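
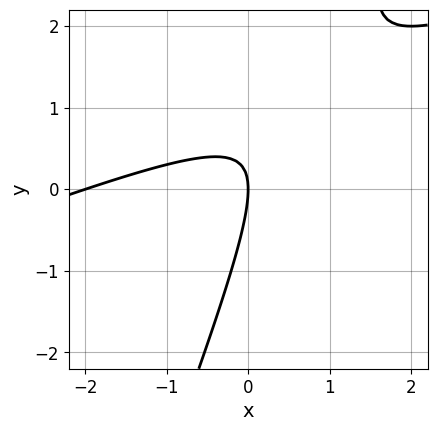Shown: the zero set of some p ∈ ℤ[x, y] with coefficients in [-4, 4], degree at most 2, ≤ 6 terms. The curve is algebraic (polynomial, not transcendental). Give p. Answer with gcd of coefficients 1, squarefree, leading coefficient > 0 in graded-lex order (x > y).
x^2 - 3*x*y + y^2 + 2*x

(a) The degree is 2 — the shape is more complex than any degree-1 curve.
(b) Checking where it meets the axes: among the integer gridlines, it crosses the x-axis at x ∈ {-2, 0}; it crosses the y-axis at the gridline y = 0.
(c) Fitting integer coefficients to these (and the overall shape) gives p.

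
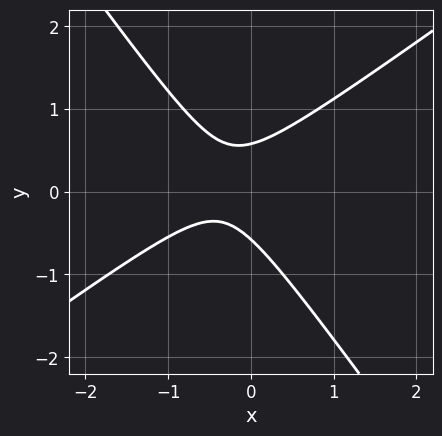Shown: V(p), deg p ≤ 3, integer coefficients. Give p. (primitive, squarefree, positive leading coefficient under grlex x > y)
3*x^2 - 2*x*y - 3*y^2 + 2*x + 1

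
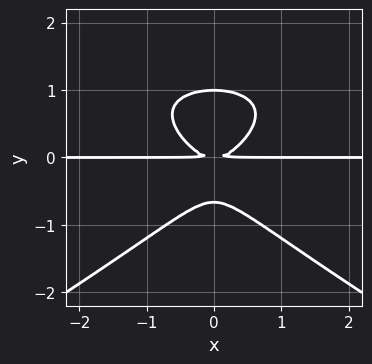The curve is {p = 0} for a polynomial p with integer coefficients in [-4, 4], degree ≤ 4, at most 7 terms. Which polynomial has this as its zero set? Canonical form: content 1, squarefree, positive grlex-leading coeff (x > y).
x^2*y^2 - 3*y^4 - 3*x^2*y + y^3 + 2*y^2

First, deg p = 4. A generic line meets the curve in up to 4 points.
Then, symmetries: the x ↦ −x reflection is a symmetry, so x appears only in even powers.
Then, reading off the gridlines: it meets the y-axis at y = 1 (among the integer gridlines); every point of the x-axis in the box is on the curve.
Finally, matching integer coefficients to the picture gives p.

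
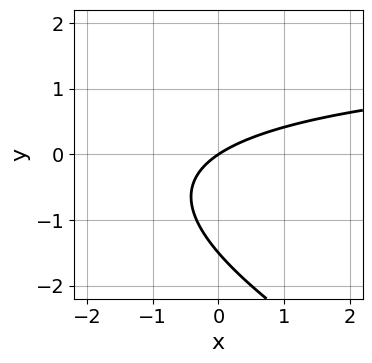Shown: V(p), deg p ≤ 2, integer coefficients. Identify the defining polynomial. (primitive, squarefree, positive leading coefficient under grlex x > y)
First, deg p = 2. No degree-1 curve has this shape.
Then, from the visible intercepts: it meets the x-axis at x = 0 (among the integer gridlines); it meets the y-axis at y = 0 (among the integer gridlines).
Finally, together with the visible shape, these determine p as stated.

x*y + 2*y^2 - 2*x + 3*y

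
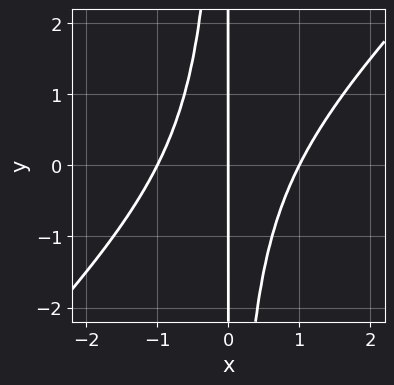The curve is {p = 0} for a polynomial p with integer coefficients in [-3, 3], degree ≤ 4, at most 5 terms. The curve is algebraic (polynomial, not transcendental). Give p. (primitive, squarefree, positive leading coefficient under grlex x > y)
(a) The degree is 3 — no degree-2 curve has this shape.
(b) Checking where it meets the axes: the x-axis gridline crossings are at x ∈ {-1, 0, 1}; the visible y-axis segment lies entirely on the curve.
(c) Fitting integer coefficients to these (and the overall shape) gives p.

x^3 - x^2*y - x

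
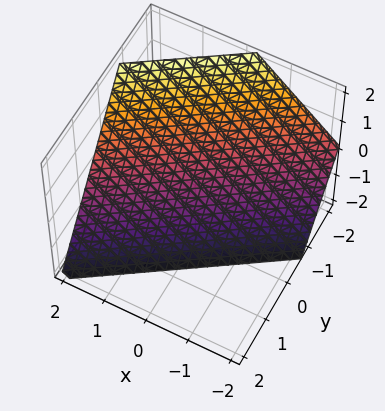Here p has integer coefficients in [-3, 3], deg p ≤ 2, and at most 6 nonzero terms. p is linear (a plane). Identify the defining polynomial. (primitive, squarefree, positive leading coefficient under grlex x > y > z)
The degree is 1 — the surface is flat (a plane).
Reading off the gridlines: it crosses the z-axis at the gridline z = -1; it crosses the x-axis at the gridline x = 1.
Together with the visible shape, these determine p as stated.

2*x - 3*y - 2*z - 2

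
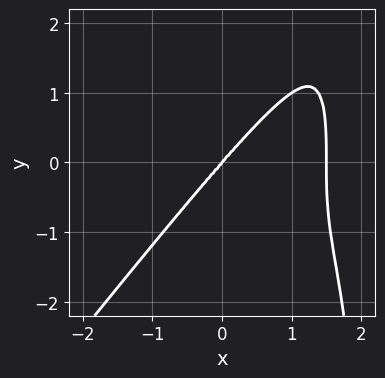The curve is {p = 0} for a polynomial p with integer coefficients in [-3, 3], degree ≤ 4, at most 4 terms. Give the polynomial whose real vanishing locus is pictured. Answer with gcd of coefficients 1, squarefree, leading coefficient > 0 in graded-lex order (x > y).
(a) The degree is 4 — a generic line meets the curve in up to 4 points.
(b) From the axis intercepts and sections: one y-axis crossing is at y = 0; it crosses the x-axis at the gridline x = 0.
(c) Fitting integer coefficients to these (and the overall shape) gives p.

2*x^4 - x*y^3 - 3*x^3 + 2*y^3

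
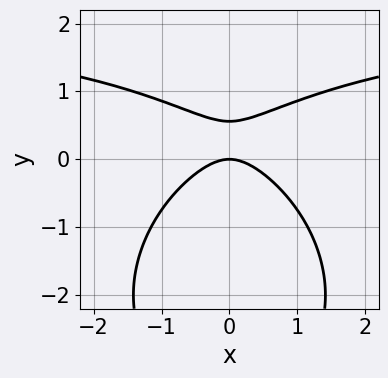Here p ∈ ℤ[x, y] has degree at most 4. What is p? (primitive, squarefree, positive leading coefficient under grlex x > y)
1. deg p = 3. No degree-2 curve has this shape.
2. Symmetries: the x ↦ −x reflection is a symmetry, so x appears only in even powers.
3. Reading off the gridlines: one y-axis crossing is at y = 0; it crosses the x-axis at the gridline x = 0.
4. Solving for integer coefficients yields p as stated.

x^2*y + y^3 - 2*x^2 + 3*y^2 - 2*y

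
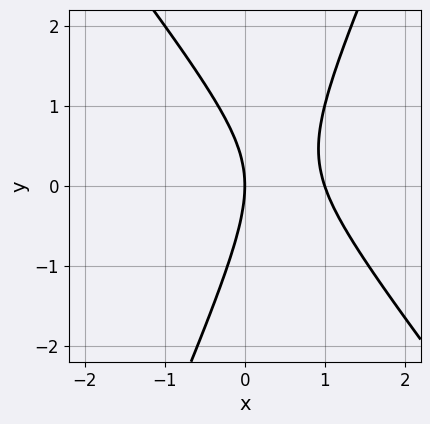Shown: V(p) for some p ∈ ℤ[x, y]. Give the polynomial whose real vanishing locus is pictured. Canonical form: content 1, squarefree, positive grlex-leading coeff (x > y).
1. deg p = 2. The shape is more complex than any degree-1 curve.
2. Observable constraints: it crosses the y-axis at the gridline y = 0; the x-axis gridline crossings are at x ∈ {0, 1}.
3. Together with the visible shape, these determine p as stated.

3*x^2 + x*y - y^2 - 3*x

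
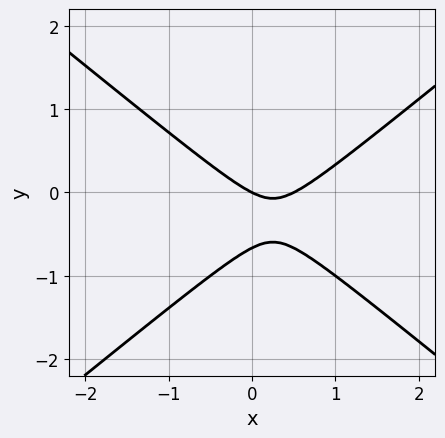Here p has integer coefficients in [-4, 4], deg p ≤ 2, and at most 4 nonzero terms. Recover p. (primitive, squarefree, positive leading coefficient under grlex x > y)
1. deg p = 2. No degree-1 curve has this shape.
2. Against the integer gridlines: one y-axis crossing is at y = 0; it crosses the x-axis at the gridline x = 0.
3. Assembling these constraints gives the stated polynomial.

2*x^2 - 3*y^2 - x - 2*y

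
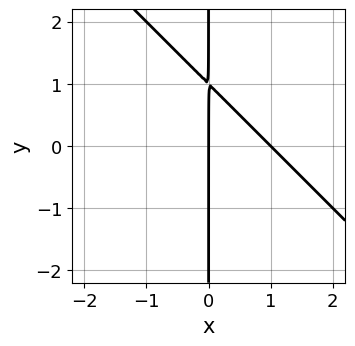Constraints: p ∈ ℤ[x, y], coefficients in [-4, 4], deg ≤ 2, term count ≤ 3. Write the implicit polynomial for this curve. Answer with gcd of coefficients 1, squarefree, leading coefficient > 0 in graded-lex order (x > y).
(a) deg p = 2. No degree-1 curve has this shape.
(b) Observable constraints: the x-axis gridline crossings are at x ∈ {0, 1}; the visible y-axis segment lies entirely on the curve.
(c) Matching integer coefficients to the picture gives p.

x^2 + x*y - x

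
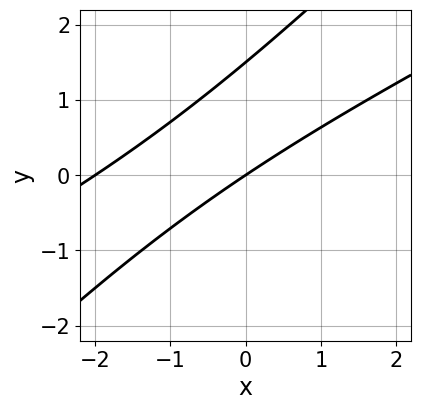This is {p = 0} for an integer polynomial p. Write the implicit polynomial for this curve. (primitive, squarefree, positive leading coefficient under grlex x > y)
x^2 - 3*x*y + 2*y^2 + 2*x - 3*y

Degree: a generic line meets the curve in up to 2 points, so deg p = 2.
Against the integer gridlines: it meets the y-axis at y = 0 (among the integer gridlines); the x-axis gridline crossings are at x ∈ {-2, 0}.
Fitting integer coefficients to these (and the overall shape) gives p.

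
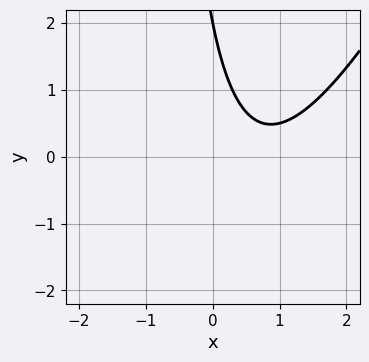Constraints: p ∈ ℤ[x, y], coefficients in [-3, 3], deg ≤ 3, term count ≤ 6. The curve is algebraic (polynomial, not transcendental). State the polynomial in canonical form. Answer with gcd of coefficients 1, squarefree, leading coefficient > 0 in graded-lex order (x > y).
The degree is 2 — the shape is more complex than any degree-1 curve.
Checking where it meets the axes: it crosses the y-axis at the gridline y = 2; it misses every integer gridline on the x-axis.
These observations pin down the coefficients.

2*x^2 - x*y - 3*x - y + 2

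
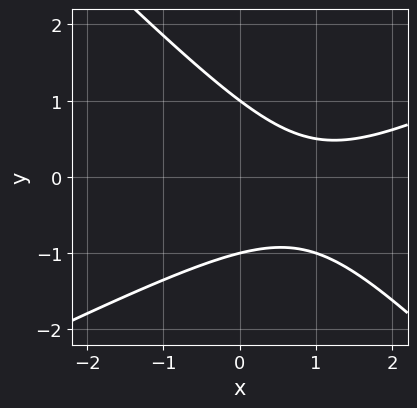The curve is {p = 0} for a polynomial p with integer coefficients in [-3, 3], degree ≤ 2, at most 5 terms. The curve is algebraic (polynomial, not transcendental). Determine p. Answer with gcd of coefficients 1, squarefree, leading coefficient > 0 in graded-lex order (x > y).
x^2 - x*y - 2*y^2 - 2*x + 2

Degree: no degree-1 curve has this shape, so deg p = 2.
From the visible intercepts: the curve avoids every integer x-axis point in the box; the y-axis gridline crossings are at y ∈ {-1, 1}.
The integer polynomial consistent with all of this is the stated p.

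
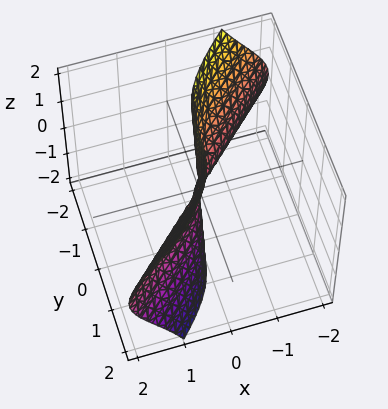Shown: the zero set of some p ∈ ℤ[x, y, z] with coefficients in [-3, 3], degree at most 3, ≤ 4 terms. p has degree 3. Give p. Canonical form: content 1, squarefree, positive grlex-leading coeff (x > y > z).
(a) deg p = 3. No degree-2 surface has this shape.
(b) Observable constraints: the visible z-axis segment lies entirely on the surface; it meets the y-axis at y = 0 (among the integer gridlines).
(c) Solving for integer coefficients yields p as stated.

x*y^2 + x*z^2 - y^3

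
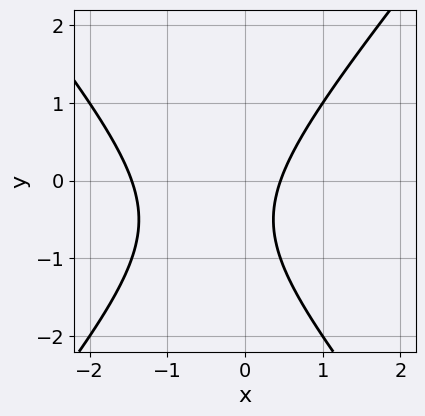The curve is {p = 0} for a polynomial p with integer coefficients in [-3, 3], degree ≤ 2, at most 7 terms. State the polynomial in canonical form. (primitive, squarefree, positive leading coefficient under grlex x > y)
(a) The degree is 2 — no degree-1 curve has this shape.
(b) Checking where it meets the axes: the curve avoids every integer y-axis point in the box.
(c) The integer polynomial consistent with all of this is the stated p.

3*x^2 - 2*y^2 + 3*x - 2*y - 2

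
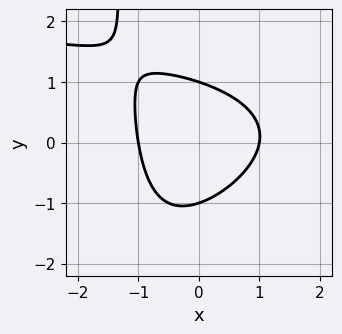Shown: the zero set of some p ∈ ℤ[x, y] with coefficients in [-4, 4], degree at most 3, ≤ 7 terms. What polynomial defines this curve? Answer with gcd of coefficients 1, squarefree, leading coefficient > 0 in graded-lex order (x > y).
1. Degree: no degree-2 curve has this shape, so deg p = 3.
2. Reading off the gridlines: the y-axis gridline crossings are at y ∈ {-1, 1}; among the integer gridlines, it crosses the x-axis at x ∈ {-1, 1}.
3. Assembling these constraints gives the stated polynomial.

x^2*y - 2*x*y^2 - 3*x^2 - 3*y^2 + 3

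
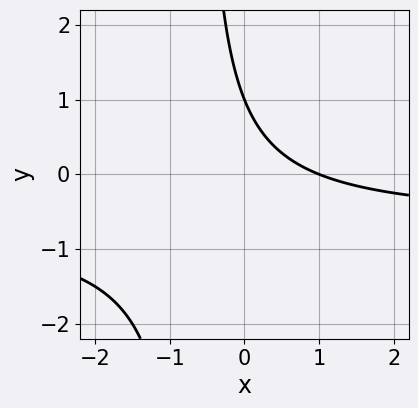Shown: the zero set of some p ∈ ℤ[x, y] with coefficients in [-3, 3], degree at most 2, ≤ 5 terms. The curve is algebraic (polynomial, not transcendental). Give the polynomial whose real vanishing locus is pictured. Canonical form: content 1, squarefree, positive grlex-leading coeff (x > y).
First, degree: the shape is more complex than any degree-1 curve, so deg p = 2.
Next, from the axis intercepts and sections: it meets the x-axis at x = 1 (among the integer gridlines); it meets the y-axis at y = 1 (among the integer gridlines).
Finally, fitting integer coefficients to these (and the overall shape) gives p.

3*x*y + 2*x + 2*y - 2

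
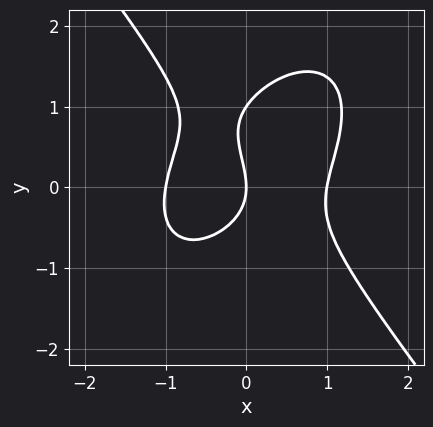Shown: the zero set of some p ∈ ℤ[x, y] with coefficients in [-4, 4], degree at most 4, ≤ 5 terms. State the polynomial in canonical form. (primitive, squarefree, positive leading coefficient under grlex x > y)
The degree is 3 — no degree-2 curve has this shape.
Against the integer gridlines: among the integer gridlines, it crosses the y-axis at y ∈ {0, 1}; among the integer gridlines, it crosses the x-axis at x ∈ {-1, 0, 1}.
Assembling these constraints gives the stated polynomial.

3*x^3 - x^2*y + 2*y^3 - 2*y^2 - 3*x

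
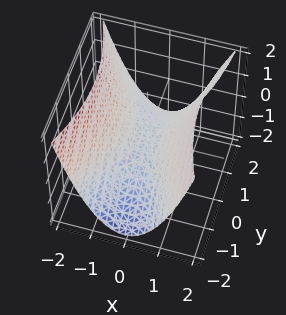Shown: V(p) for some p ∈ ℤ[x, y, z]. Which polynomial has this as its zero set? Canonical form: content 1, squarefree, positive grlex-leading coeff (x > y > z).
The degree is 2 — a hyperbolic paraboloid; a quadric.
Symmetries: it's symmetric under x → −x, forcing even powers of x; it's symmetric under y → −y, forcing even powers of y.
Reading off the gridlines: it meets the x-axis at x = 0 (among the integer gridlines); it meets the y-axis at y = 0 (among the integer gridlines).
Solving for integer coefficients yields p as stated.

3*x^2 - y^2 - 3*z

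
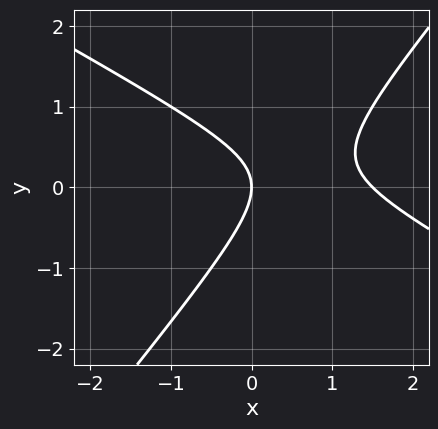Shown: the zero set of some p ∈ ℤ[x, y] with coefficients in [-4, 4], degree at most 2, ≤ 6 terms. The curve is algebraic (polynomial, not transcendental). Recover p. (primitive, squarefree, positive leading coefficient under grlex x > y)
1. deg p = 2.
2. Against the integer gridlines: one x-axis crossing is at x = 0; it meets the y-axis at y = 0 (among the integer gridlines).
3. Putting this together gives p.

2*x^2 + 2*x*y - 3*y^2 - 3*x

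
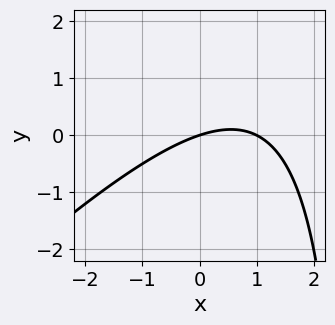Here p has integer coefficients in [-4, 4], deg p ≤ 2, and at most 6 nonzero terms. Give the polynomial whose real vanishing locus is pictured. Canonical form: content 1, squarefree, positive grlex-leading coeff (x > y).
x^2 - x*y - x + 3*y

1. The degree is 2 — a generic line meets the curve in up to 2 points.
2. Against the integer gridlines: the x-axis gridline crossings are at x ∈ {0, 1}; it crosses the y-axis at the gridline y = 0.
3. The integer polynomial consistent with all of this is the stated p.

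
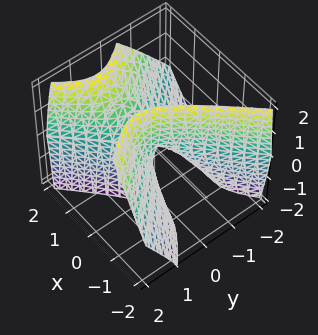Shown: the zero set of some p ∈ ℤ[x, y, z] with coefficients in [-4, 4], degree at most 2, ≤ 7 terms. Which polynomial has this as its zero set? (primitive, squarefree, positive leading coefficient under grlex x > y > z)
Degree: no degree-1 surface has this shape, so deg p = 2.
From the axis intercepts and sections: it crosses the z-axis at the gridline z = 0; it meets the x-axis at x = 0 (among the integer gridlines); it meets the y-axis at y = 0 (among the integer gridlines).
Putting this together gives p.

3*x^2 - 2*x*z - 3*y^2 + 2*y*z - z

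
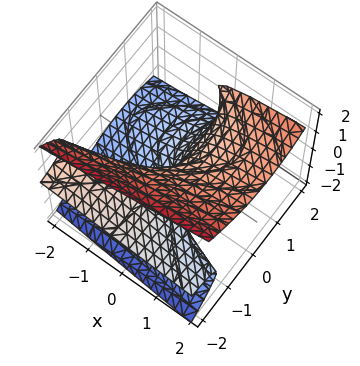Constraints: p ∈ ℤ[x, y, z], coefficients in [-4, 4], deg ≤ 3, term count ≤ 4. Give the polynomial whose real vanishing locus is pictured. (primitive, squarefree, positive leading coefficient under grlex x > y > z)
2*y^2*z - 3*z^3 - 3*y*z + 2*x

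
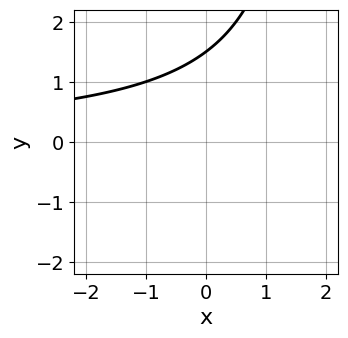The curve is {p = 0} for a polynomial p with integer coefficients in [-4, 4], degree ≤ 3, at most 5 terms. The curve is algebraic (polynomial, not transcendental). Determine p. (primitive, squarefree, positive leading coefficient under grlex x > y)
1. The degree is 2 — a generic line meets the curve in up to 2 points.
2. From the visible intercepts: no x-intercept at any integer in the box.
3. Solving for integer coefficients yields p as stated.

x*y - 2*y + 3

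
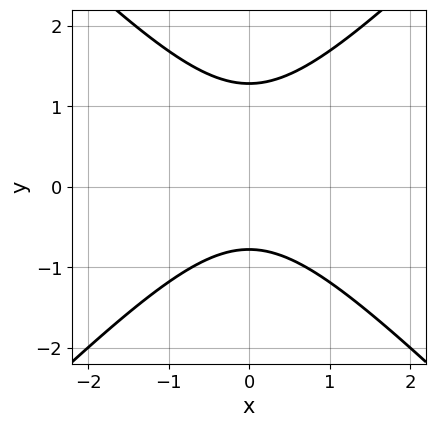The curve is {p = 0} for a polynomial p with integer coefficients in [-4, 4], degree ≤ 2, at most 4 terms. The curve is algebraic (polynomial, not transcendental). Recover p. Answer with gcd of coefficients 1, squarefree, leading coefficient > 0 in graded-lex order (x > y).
(a) The degree is 2 — no degree-1 curve has this shape.
(b) Symmetries: mirror symmetry x ↦ −x ⇒ only even powers of x.
(c) Observable constraints: it misses every integer gridline on the x-axis.
(d) Together with the visible shape, these determine p as stated.

2*x^2 - 2*y^2 + y + 2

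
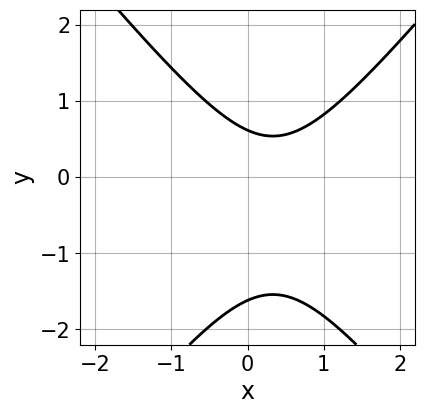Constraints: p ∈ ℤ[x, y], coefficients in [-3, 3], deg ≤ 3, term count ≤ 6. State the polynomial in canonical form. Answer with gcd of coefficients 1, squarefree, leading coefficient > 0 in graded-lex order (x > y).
The degree is 2 — a generic line meets the curve in up to 2 points.
Observable constraints: the curve avoids every integer x-axis point in the box.
The integer polynomial consistent with all of this is the stated p.

3*x^2 - 2*y^2 - 2*x - 2*y + 2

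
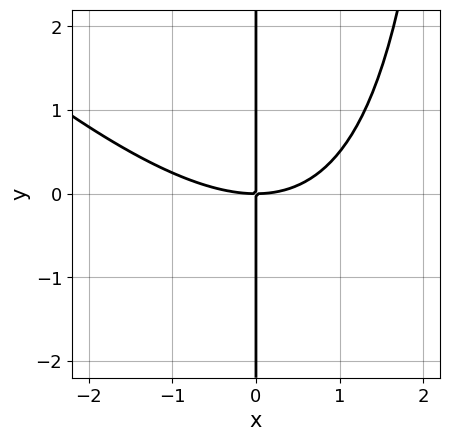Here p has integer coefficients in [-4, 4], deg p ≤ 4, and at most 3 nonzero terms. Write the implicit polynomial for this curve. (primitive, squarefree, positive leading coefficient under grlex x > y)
1. The degree is 3 — no degree-2 curve has this shape.
2. Observable constraints: it crosses the x-axis at the gridline x = 0; every point of the y-axis in the box is on the curve.
3. Fitting integer coefficients to these (and the overall shape) gives p.

x^3 + x^2*y - 3*x*y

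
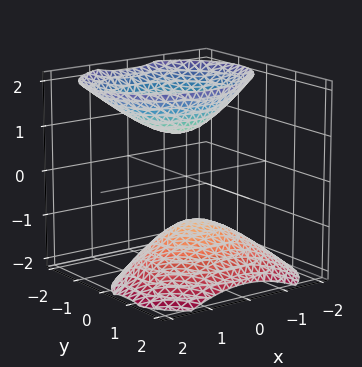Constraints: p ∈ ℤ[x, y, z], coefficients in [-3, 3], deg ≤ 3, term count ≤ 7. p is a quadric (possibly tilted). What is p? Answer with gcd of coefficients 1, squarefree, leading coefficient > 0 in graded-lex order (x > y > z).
2*x^2 + 3*y^2 + 2*y*z - 2*z^2 + 2

(a) There are 2 components.
(b) deg p = 2.
(c) From the axis intercepts and sections: the z-axis gridline crossings are at z ∈ {-1, 1}; it misses every integer gridline on the y-axis.
(d) Assembling these constraints gives the stated polynomial.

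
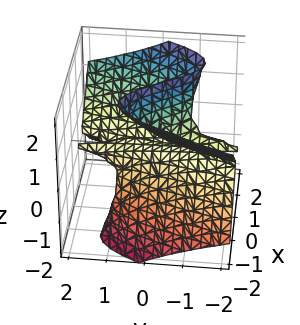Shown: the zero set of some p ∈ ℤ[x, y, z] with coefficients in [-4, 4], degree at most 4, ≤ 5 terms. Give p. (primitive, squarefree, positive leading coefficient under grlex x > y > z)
3*x^3 - x^2*y - 3*x*z^2 - 2*y*z^2 - z

1. Degree: the shape is more complex than any degree-2 surface, so deg p = 3.
2. Reading off the gridlines: it crosses the z-axis at the gridline z = 0; every point of the y-axis in the box is on the surface; one x-axis crossing is at x = 0.
3. The integer polynomial consistent with all of this is the stated p.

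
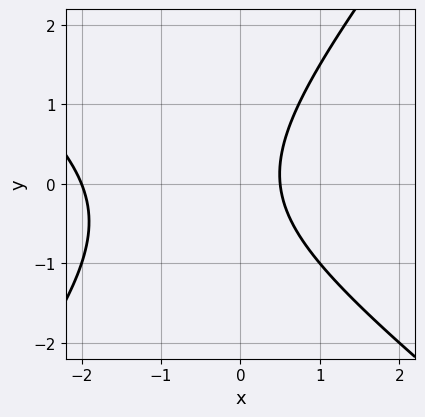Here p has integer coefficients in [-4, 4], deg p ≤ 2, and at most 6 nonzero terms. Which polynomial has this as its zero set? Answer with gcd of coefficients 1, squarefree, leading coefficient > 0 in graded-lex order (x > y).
deg p = 2. A generic line meets the curve in up to 2 points.
Against the integer gridlines: no y-intercept at any integer in the box; it meets the x-axis at x = -2 (among the integer gridlines).
Putting this together gives p.

2*x^2 + x*y - 2*y^2 + 3*x - 2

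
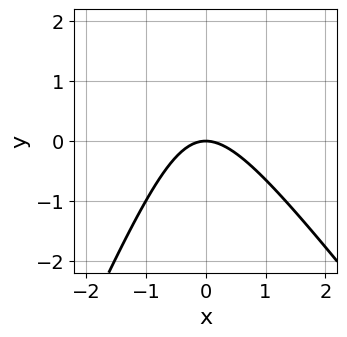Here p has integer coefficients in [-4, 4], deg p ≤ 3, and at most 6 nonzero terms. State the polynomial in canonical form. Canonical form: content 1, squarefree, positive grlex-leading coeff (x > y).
deg p = 2. The shape is more complex than any degree-1 curve.
Observable constraints: it crosses the y-axis at the gridline y = 0; it crosses the x-axis at the gridline x = 0.
Assembling these constraints gives the stated polynomial.

3*x^2 + x*y - y^2 + 3*y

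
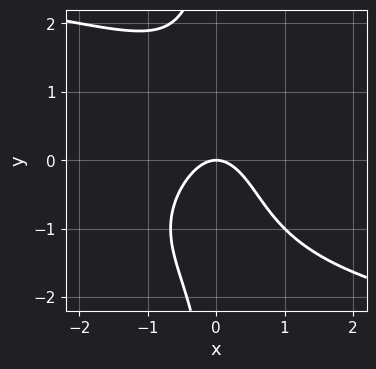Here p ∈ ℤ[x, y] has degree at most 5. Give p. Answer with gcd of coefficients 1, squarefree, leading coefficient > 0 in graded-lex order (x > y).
x*y^3 + 3*x^2 + 2*y

First, deg p = 4.
Next, from the visible intercepts: one x-axis crossing is at x = 0; one y-axis crossing is at y = 0.
Finally, fitting integer coefficients to these (and the overall shape) gives p.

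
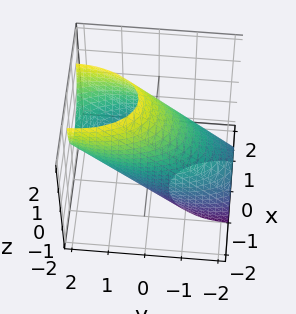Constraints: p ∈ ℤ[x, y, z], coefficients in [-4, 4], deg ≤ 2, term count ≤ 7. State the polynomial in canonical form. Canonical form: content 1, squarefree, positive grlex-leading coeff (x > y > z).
3*x^2 + y^2 - 2*y*z + z^2 - 3

(a) Degree: no degree-1 surface has this shape, so deg p = 2.
(b) Against the integer gridlines: the x-axis gridline crossings are at x ∈ {-1, 1}.
(c) Matching integer coefficients to the picture gives p.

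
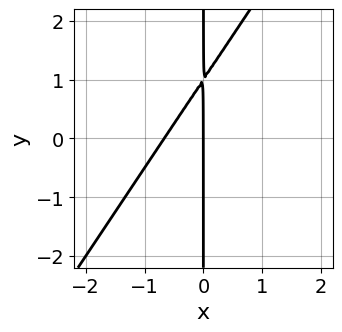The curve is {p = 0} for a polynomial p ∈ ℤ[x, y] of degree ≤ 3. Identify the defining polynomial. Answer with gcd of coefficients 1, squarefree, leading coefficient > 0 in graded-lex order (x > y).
3*x^2 - 2*x*y + 2*x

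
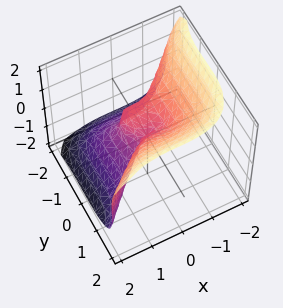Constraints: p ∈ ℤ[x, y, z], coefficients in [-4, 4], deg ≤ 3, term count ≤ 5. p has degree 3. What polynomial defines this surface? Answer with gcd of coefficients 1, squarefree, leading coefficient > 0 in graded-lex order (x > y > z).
deg p = 3.
From the visible intercepts: it meets the x-axis at x = 0 (among the integer gridlines); the y-axis gridline crossings are at y ∈ {-1, 0}; one z-axis crossing is at z = 0.
Solving for integer coefficients yields p as stated.

x^3 - y^3 + z^3 - y^2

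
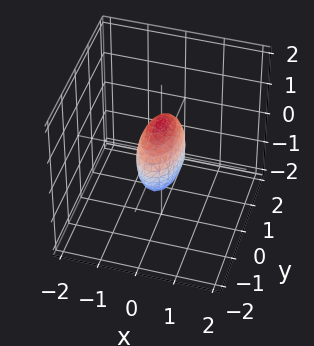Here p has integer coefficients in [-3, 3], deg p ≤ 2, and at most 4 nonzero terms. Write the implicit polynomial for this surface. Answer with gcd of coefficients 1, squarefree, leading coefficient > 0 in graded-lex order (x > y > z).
3*x^2 + y^2 + z^2 - 1

First, deg p = 2.
Then, symmetries: the x ↦ −x reflection is a symmetry, so x appears only in even powers; it's symmetric under y → −y, forcing even powers of y; mirror symmetry z ↦ −z ⇒ only even powers of z.
Next, from the axis intercepts and sections: the y-axis gridline crossings are at y ∈ {-1, 1}; the z-axis gridline crossings are at z ∈ {-1, 1}.
Finally, putting this together gives p.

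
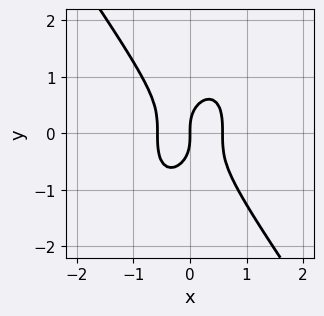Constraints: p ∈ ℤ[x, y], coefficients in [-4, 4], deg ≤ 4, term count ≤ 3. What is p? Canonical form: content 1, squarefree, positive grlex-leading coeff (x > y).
3*x^3 + y^3 - x

1. deg p = 3. No degree-2 curve has this shape.
2. From the axis intercepts and sections: one x-axis crossing is at x = 0; it meets the y-axis at y = 0 (among the integer gridlines).
3. Matching integer coefficients to the picture gives p.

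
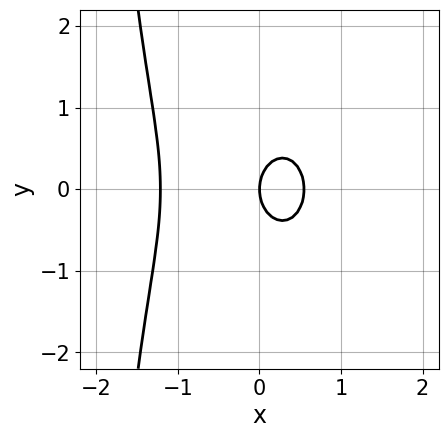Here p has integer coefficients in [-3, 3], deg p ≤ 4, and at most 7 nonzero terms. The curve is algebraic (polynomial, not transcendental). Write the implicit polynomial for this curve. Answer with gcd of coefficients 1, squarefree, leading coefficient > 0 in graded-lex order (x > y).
3*x^3 + x*y^2 + 2*x^2 + 2*y^2 - 2*x

1. deg p = 3.
2. Symmetries: mirror symmetry y ↦ −y ⇒ only even powers of y.
3. Reading off the gridlines: it crosses the x-axis at the gridline x = 0; it crosses the y-axis at the gridline y = 0.
4. Together with the visible shape, these determine p as stated.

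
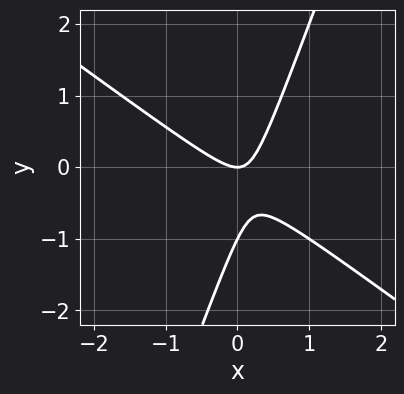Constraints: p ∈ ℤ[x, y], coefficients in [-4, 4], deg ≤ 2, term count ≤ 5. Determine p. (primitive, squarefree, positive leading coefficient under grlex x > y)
2*x^2 + 2*x*y - y^2 - y

(a) The degree is 2 — a generic line meets the curve in up to 2 points.
(b) Reading off the gridlines: it crosses the x-axis at the gridline x = 0; among the integer gridlines, it crosses the y-axis at y ∈ {-1, 0}.
(c) Solving for integer coefficients yields p as stated.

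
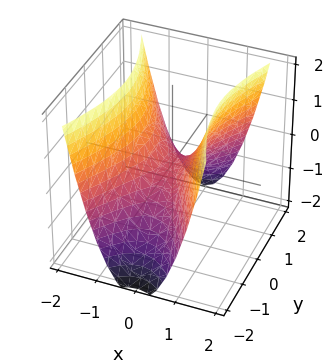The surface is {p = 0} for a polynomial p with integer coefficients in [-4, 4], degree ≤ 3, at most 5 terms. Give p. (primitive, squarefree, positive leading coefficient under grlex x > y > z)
(a) deg p = 2.
(b) Symmetries: mirror symmetry x ↦ −x ⇒ only even powers of x; it's symmetric under y → −y, forcing even powers of y.
(c) From the axis intercepts and sections: it meets the y-axis at y = 0 (among the integer gridlines); it crosses the z-axis at the gridline z = 0; one x-axis crossing is at x = 0.
(d) Solving for integer coefficients yields p as stated.

3*x^2 - y^2 - 2*z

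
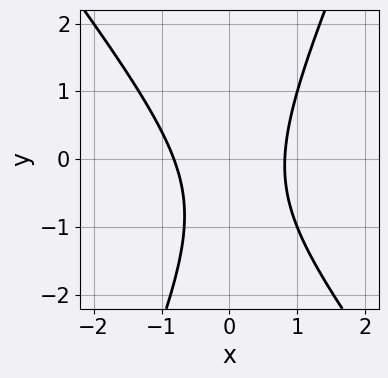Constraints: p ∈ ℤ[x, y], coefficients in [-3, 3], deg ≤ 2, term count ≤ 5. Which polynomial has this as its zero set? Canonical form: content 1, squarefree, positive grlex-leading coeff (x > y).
(a) deg p = 2.
(b) Observable constraints: no y-intercept at any integer in the box.
(c) Fitting integer coefficients to these (and the overall shape) gives p.

3*x^2 + x*y - y^2 - y - 2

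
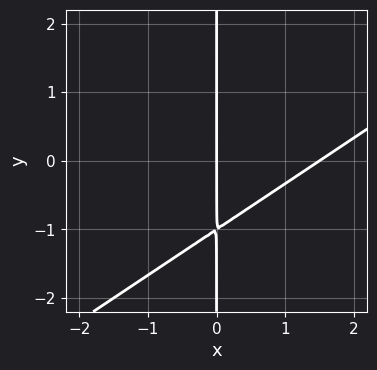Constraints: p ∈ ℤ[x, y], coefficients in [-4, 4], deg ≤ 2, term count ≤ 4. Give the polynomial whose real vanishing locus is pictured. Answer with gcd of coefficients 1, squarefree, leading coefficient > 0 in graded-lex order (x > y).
2*x^2 - 3*x*y - 3*x

Degree: the shape is more complex than any degree-1 curve, so deg p = 2.
Checking where it meets the axes: the visible y-axis segment lies entirely on the curve; it meets the x-axis at x = 0 (among the integer gridlines).
The integer polynomial consistent with all of this is the stated p.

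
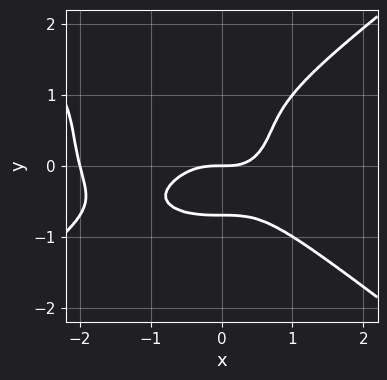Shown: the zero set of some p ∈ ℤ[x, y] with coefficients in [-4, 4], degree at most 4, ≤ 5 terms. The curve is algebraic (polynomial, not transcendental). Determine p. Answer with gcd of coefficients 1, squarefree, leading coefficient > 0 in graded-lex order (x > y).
(a) Degree: a generic line meets the curve in up to 4 points, so deg p = 4.
(b) Reading off the gridlines: it meets the y-axis at y = 0 (among the integer gridlines); the x-axis gridline crossings are at x ∈ {-2, 0}.
(c) Together with the visible shape, these determine p as stated.

x^4 - 3*y^4 + 2*x^3 + 2*y^3 - 2*y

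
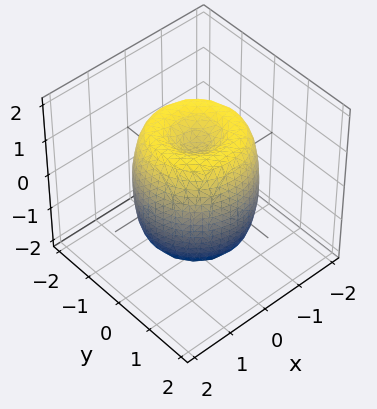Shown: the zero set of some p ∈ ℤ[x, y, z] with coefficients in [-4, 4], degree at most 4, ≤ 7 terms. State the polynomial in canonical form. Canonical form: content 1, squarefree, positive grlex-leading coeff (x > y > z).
2*x^4 + 4*x^2*y^2 + 2*y^4 - 3*x^2 - 3*y^2 + z^2 - 1

1. The degree is 4 — the shape is more complex than any degree-3 surface.
2. By symmetry, the surface is invariant under rotation about z: p = q(x² + y², z).
3. Against the integer gridlines: among the integer gridlines, it crosses the z-axis at z ∈ {-1, 1}; a circular section at z = 0 has radius between 1 and 2.
4. Putting this together gives p.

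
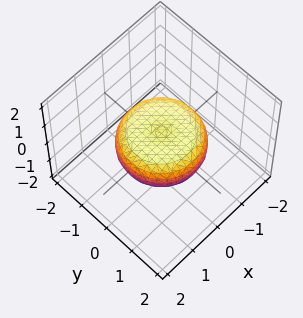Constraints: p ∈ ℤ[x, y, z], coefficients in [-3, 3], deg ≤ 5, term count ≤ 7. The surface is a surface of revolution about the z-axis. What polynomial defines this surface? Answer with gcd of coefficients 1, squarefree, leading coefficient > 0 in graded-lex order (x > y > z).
x^4 + 2*x^2*y^2 + y^4 - x^2 - y^2 + 3*z^2 - 1

1. deg p = 4. The shape is more complex than any degree-3 surface.
2. Symmetry: the z-axis is an axis of rotation, so x and y enter only as x² + y².
3. From the axis intercepts and sections: a circular section at z = 0 has radius between 1 and 2.
4. The integer polynomial consistent with all of this is the stated p.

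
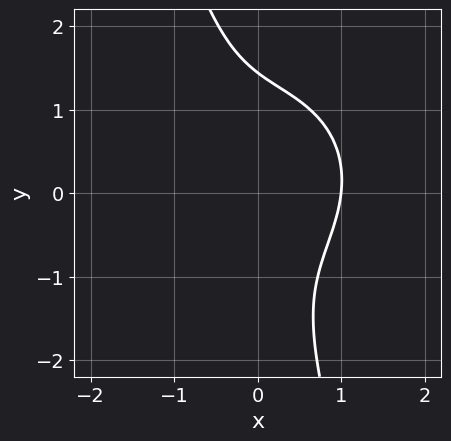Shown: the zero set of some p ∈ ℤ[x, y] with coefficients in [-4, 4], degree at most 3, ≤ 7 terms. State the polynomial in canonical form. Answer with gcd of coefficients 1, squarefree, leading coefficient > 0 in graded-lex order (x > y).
3*x^3 + 3*x*y^2 + y^3 - x*y - 3

1. deg p = 3. The shape is more complex than any degree-2 curve.
2. Checking where it meets the axes: one x-axis crossing is at x = 1.
3. Solving for integer coefficients yields p as stated.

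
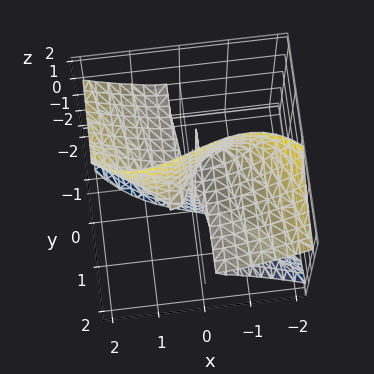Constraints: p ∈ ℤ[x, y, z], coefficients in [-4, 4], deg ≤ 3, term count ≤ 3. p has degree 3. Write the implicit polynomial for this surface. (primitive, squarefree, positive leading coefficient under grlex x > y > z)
x^3 + 3*y*z^2 - 2*x*z

1. deg p = 3.
2. Reading off the gridlines: it meets the x-axis at x = 0 (among the integer gridlines); every point of the y-axis in the box is on the surface; every point of the z-axis in the box is on the surface.
3. Together with the visible shape, these determine p as stated.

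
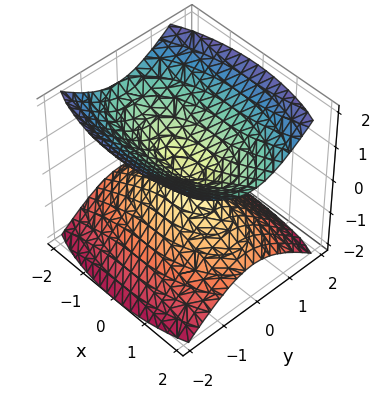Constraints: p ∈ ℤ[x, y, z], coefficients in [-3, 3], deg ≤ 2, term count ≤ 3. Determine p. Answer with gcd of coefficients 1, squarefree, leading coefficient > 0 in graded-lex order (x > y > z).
x^2 + 3*y^2 - 3*z^2

1. I count 2 distinct pieces.
2. Degree: a double cone through the origin; a quadric, so deg p = 2.
3. Symmetries: the y ↦ −y reflection is a symmetry, so y appears only in even powers; it's symmetric under x → −x, forcing even powers of x; mirror symmetry z ↦ −z ⇒ only even powers of z.
4. Against the integer gridlines: one y-axis crossing is at y = 0; it meets the z-axis at z = 0 (among the integer gridlines); it crosses the x-axis at the gridline x = 0.
5. These observations pin down the coefficients.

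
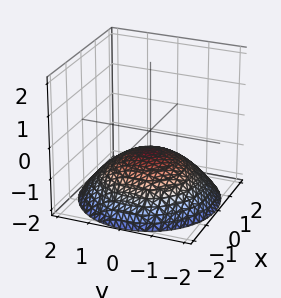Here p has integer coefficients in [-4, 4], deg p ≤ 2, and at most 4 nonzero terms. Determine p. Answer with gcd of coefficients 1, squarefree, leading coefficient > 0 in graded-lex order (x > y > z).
x^2 + y^2 + 3*z + 2

Degree: no degree-1 surface has this shape, so deg p = 2.
Symmetry: every cross-section ⟂ z is a circle, so x, y appear only via x² + y².
Observable constraints: a circular section at z = -1 has radius exactly 1; it misses every integer gridline on the y-axis; it misses every integer gridline on the x-axis.
Assembling these constraints gives the stated polynomial.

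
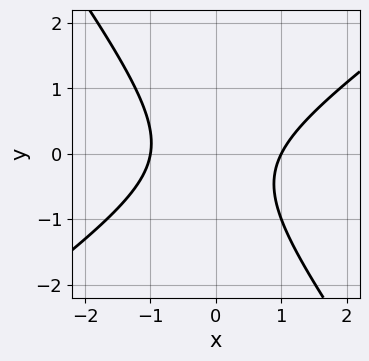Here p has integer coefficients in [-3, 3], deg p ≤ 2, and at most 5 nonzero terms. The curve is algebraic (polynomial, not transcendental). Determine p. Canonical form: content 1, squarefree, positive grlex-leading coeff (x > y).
3*x^2 - 2*x*y - 3*y^2 - y - 3

First, the degree is 2 — the shape is more complex than any degree-1 curve.
Then, from the axis intercepts and sections: no y-intercept at any integer in the box; among the integer gridlines, it crosses the x-axis at x ∈ {-1, 1}.
Finally, solving for integer coefficients yields p as stated.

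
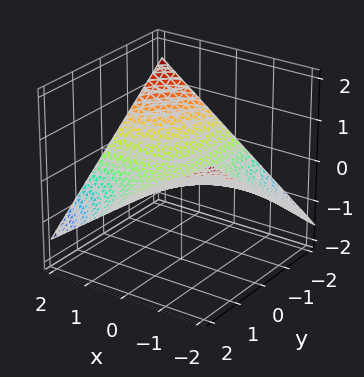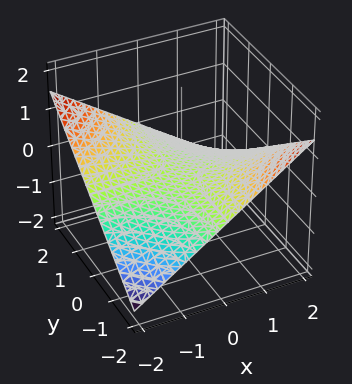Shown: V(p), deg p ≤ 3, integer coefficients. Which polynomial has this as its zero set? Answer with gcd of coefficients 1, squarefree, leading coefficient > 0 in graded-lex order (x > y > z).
(a) deg p = 2. A saddle surface; a quadric.
(b) Observable constraints: the visible x-axis segment lies entirely on the surface; the visible y-axis segment lies entirely on the surface; it crosses the z-axis at the gridline z = 0.
(c) Putting this together gives p.

x*y + 3*z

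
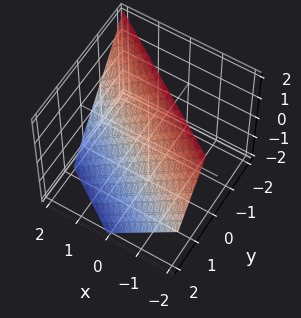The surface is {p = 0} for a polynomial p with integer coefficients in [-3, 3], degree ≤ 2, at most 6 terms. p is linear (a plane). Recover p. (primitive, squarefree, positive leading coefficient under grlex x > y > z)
2*x + 3*y + 2*z - 2

Degree: the surface is flat (a plane), so deg p = 1.
Checking where it meets the axes: it crosses the z-axis at the gridline z = 1; one x-axis crossing is at x = 1.
These observations pin down the coefficients.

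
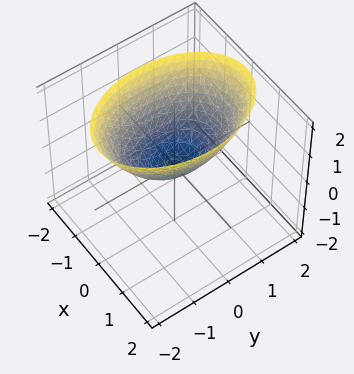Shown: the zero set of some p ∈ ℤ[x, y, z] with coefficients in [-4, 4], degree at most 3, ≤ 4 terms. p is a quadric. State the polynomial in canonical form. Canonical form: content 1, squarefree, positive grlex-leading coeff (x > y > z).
2*x^2 + y^2 - 2*z

First, the degree is 2 — a single bowl opening along one axis; a quadric.
Next, symmetries: it's symmetric under x → −x, forcing even powers of x; it's symmetric under y → −y, forcing even powers of y.
Then, checking where it meets the axes: it meets the z-axis at z = 0 (among the integer gridlines); it meets the y-axis at y = 0 (among the integer gridlines); one x-axis crossing is at x = 0.
Finally, putting this together gives p.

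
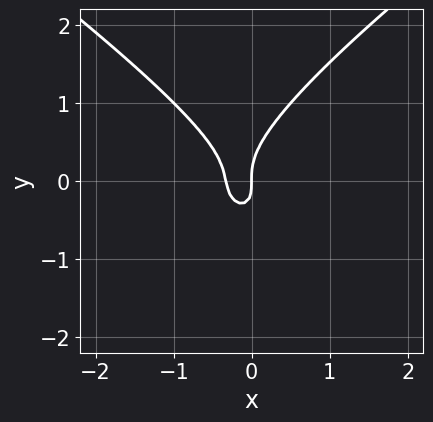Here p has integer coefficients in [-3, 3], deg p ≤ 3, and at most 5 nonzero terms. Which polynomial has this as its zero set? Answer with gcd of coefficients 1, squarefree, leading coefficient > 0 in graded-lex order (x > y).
x^2*y - 2*y^3 + 3*x^2 + x*y + x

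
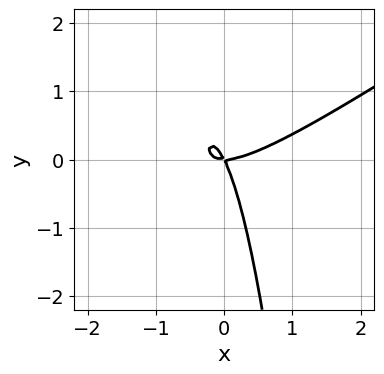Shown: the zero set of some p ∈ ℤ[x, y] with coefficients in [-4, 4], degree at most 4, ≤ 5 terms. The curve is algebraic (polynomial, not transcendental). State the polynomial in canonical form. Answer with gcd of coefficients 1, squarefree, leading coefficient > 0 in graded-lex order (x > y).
First, the degree is 3 — no degree-2 curve has this shape.
Then, reading off the gridlines: it crosses the x-axis at the gridline x = 0; it meets the y-axis at y = 0 (among the integer gridlines).
Finally, these observations pin down the coefficients.

2*x^3 - 3*x^2*y - 2*x*y - y^2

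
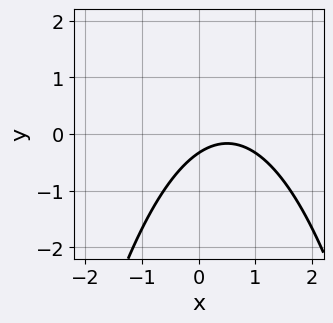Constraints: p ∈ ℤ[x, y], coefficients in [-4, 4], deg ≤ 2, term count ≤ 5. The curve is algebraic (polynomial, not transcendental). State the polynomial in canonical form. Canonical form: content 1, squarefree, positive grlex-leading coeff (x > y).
First, deg p = 2. A generic line meets the curve in up to 2 points.
Next, reading off the gridlines: it misses every integer gridline on the x-axis.
Finally, fitting integer coefficients to these (and the overall shape) gives p.

2*x^2 - 2*x + 3*y + 1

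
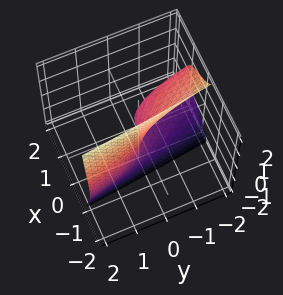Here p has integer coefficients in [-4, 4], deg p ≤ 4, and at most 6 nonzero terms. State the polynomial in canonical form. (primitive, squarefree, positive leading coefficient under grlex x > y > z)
deg p = 3.
Reading off the gridlines: it crosses the y-axis at the gridline y = 0; it crosses the x-axis at the gridline x = 0; it crosses the z-axis at the gridline z = 0.
The integer polynomial consistent with all of this is the stated p.

2*x^3 + 3*x*z^2 + 2*z^2 + 2*y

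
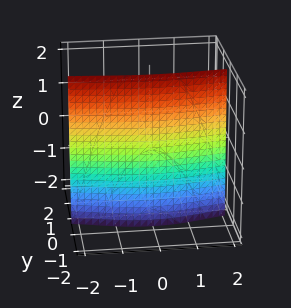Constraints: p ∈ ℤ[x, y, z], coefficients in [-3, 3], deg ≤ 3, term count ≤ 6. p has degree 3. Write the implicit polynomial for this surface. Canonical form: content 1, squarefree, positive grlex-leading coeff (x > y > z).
x^2*y + 3*y^3 + y*z + 3*y + 2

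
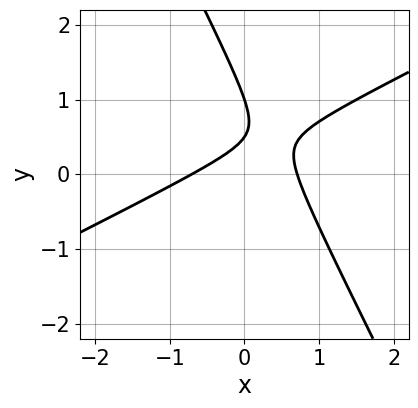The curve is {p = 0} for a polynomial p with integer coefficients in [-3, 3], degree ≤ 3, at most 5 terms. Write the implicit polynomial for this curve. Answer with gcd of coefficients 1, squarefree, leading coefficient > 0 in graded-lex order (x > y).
2*x^2 - 3*x*y - 2*y^2 + 3*y - 1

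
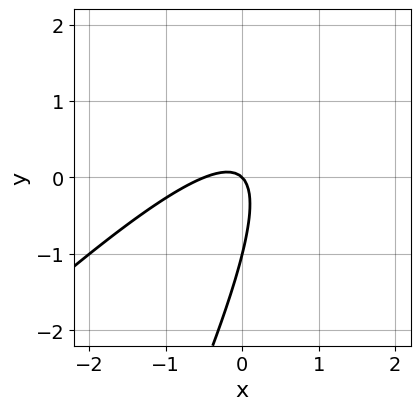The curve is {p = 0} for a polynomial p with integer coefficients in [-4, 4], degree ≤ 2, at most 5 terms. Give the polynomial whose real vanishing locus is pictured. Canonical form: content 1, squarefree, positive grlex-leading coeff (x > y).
2*x^2 - 3*x*y + y^2 + x + y

1. deg p = 2. The shape is more complex than any degree-1 curve.
2. From the axis intercepts and sections: the y-axis gridline crossings are at y ∈ {-1, 0}; one x-axis crossing is at x = 0.
3. Solving for integer coefficients yields p as stated.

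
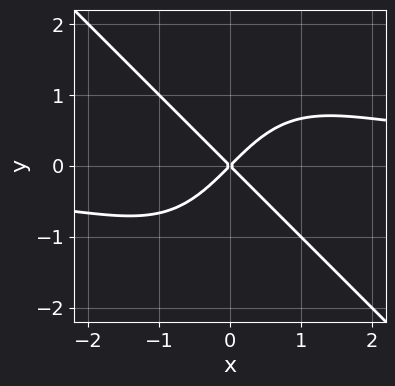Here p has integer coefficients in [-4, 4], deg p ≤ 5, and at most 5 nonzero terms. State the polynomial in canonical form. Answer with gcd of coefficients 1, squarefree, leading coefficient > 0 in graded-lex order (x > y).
1. deg p = 4. A generic line meets the curve in up to 4 points.
2. From the visible intercepts: it meets the x-axis at x = 0 (among the integer gridlines); it meets the y-axis at y = 0 (among the integer gridlines).
3. Matching integer coefficients to the picture gives p.

x^3*y + x^2*y^2 - 2*x^2 + 2*y^2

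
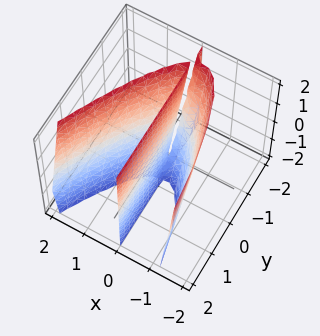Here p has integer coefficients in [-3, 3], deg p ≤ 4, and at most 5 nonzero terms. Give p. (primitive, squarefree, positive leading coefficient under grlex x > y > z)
3*x^3 - x^2*y - 3*x*y - x*z - 3*x

Degree: no degree-2 surface has this shape, so deg p = 3.
Observable constraints: the visible y-axis segment lies entirely on the surface; the x-axis gridline crossings are at x ∈ {-1, 0, 1}; the visible z-axis segment lies entirely on the surface.
Fitting integer coefficients to these (and the overall shape) gives p.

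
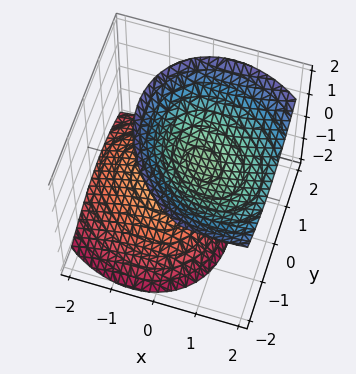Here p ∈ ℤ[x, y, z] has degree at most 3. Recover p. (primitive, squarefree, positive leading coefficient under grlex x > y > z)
The picture has 2 separate pieces.
The degree is 2 — the shape is more complex than any degree-1 surface.
Reading off the gridlines: no y-intercept at any integer in the box; among the integer gridlines, it crosses the z-axis at z ∈ {-1, 1}; the surface avoids every integer x-axis point in the box.
Fitting integer coefficients to these (and the overall shape) gives p.

2*x^2 + x*y - 2*x*z + 2*y^2 - 2*z^2 + 2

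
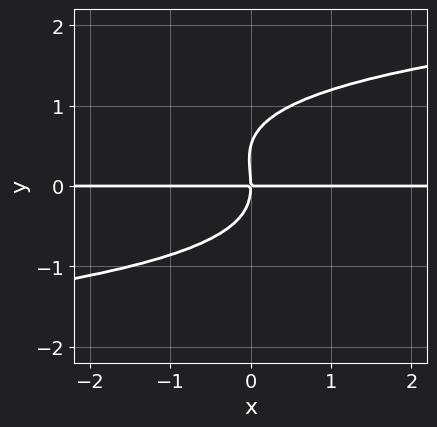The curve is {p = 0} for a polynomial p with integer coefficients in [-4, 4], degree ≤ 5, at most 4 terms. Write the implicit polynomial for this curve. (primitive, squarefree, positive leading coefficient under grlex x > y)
2*y^4 - y^3 - 2*x*y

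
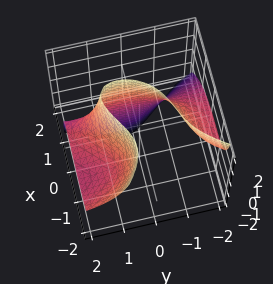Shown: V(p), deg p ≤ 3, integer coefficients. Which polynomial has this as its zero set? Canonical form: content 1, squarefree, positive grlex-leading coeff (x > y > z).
2*x^3 - 2*x*y*z + 2*y^2*z + 3*x^2 - 3

(a) Degree: the shape is more complex than any degree-2 surface, so deg p = 3.
(b) Reading off the gridlines: the surface avoids every integer z-axis point in the box; the surface avoids every integer y-axis point in the box.
(c) Putting this together gives p.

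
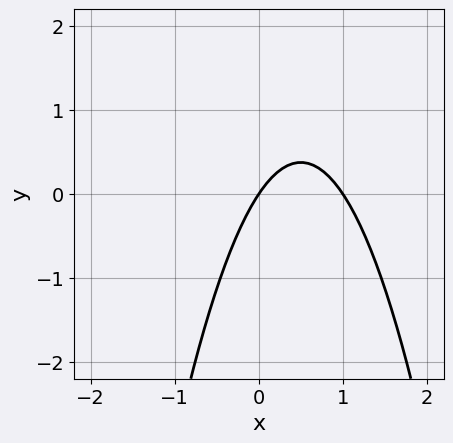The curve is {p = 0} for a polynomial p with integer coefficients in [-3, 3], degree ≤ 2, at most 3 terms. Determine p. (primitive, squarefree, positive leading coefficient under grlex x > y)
(a) The degree is 2 — the shape is more complex than any degree-1 curve.
(b) Reading off the gridlines: it crosses the y-axis at the gridline y = 0; the x-axis gridline crossings are at x ∈ {0, 1}.
(c) The integer polynomial consistent with all of this is the stated p.

3*x^2 - 3*x + 2*y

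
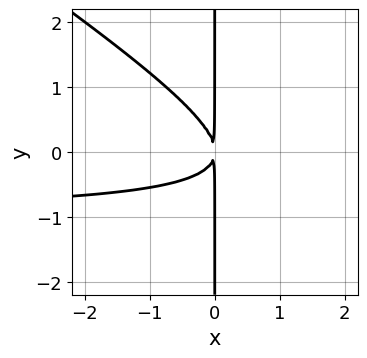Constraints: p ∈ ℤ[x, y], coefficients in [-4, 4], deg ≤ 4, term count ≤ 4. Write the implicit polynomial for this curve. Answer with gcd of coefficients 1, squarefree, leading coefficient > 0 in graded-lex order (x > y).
2*x^2*y + 3*x*y^2 + 2*x^2

Degree: the shape is more complex than any degree-2 curve, so deg p = 3.
From the axis intercepts and sections: every point of the y-axis in the box is on the curve.
Putting this together gives p.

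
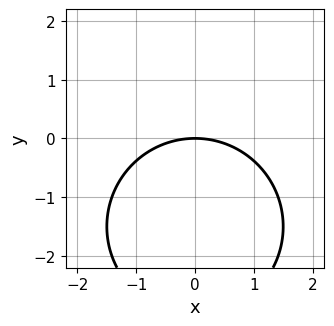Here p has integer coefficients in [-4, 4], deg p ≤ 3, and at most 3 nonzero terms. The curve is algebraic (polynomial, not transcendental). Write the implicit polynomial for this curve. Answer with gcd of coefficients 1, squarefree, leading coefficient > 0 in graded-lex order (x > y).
x^2 + y^2 + 3*y

(a) The degree is 2 — a generic line meets the curve in up to 2 points.
(b) Symmetries: it's symmetric under x → −x, forcing even powers of x.
(c) Checking where it meets the axes: it meets the y-axis at y = 0 (among the integer gridlines); it meets the x-axis at x = 0 (among the integer gridlines).
(d) Together with the visible shape, these determine p as stated.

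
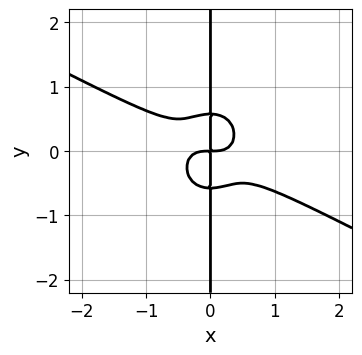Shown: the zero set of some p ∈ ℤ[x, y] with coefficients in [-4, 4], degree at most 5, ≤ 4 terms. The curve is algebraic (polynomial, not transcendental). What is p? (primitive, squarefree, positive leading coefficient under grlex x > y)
2*x^4 + 3*x^3*y + 3*x*y^3 - x*y

First, deg p = 4.
Next, from the axis intercepts and sections: the visible y-axis segment lies entirely on the curve.
Finally, these observations pin down the coefficients.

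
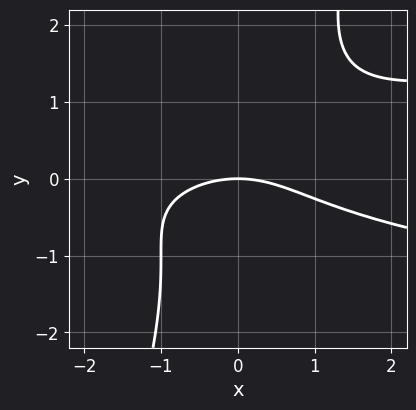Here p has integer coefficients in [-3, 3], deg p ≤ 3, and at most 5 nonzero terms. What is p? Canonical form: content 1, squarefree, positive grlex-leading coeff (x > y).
(a) deg p = 3. The shape is more complex than any degree-2 curve.
(b) From the visible intercepts: it meets the y-axis at y = 0 (among the integer gridlines); it crosses the x-axis at the gridline x = 0.
(c) Solving for integer coefficients yields p as stated.

3*x*y^2 - y^3 - x^2 - 3*y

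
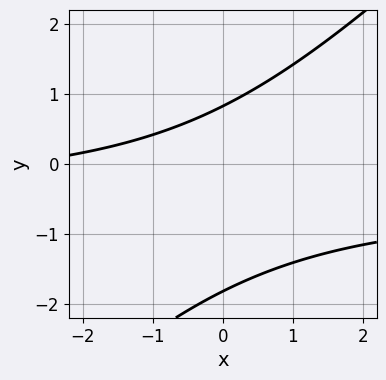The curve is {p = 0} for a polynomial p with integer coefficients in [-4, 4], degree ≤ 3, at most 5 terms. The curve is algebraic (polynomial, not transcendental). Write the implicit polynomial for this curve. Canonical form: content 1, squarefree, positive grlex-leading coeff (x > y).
2*x*y - 2*y^2 + x - 2*y + 3

(a) The degree is 2 — a generic line meets the curve in up to 2 points.
(b) Observable constraints: the curve avoids every integer x-axis point in the box.
(c) Solving for integer coefficients yields p as stated.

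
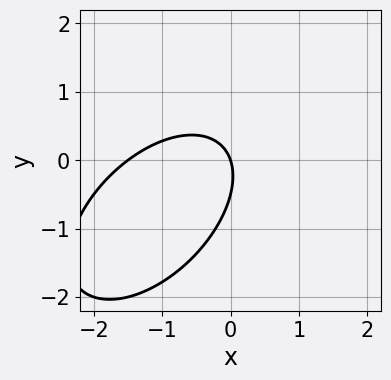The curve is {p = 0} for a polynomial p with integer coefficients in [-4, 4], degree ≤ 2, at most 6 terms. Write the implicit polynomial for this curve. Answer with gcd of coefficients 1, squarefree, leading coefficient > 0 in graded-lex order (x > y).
First, deg p = 2. A generic line meets the curve in up to 2 points.
Next, from the visible intercepts: it crosses the x-axis at the gridline x = 0; it meets the y-axis at y = 0 (among the integer gridlines).
Finally, together with the visible shape, these determine p as stated.

2*x^2 - 2*x*y + 2*y^2 + 3*x + y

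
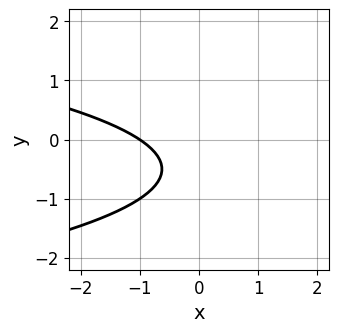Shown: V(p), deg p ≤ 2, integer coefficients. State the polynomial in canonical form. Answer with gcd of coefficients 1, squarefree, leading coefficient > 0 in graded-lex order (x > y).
3*y^2 + 2*x + 3*y + 2

First, degree: no degree-1 curve has this shape, so deg p = 2.
Then, reading off the gridlines: no y-intercept at any integer in the box; one x-axis crossing is at x = -1.
Finally, these observations pin down the coefficients.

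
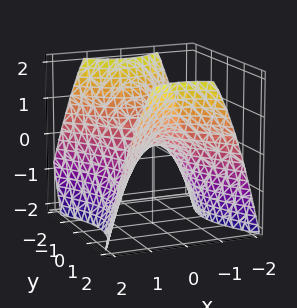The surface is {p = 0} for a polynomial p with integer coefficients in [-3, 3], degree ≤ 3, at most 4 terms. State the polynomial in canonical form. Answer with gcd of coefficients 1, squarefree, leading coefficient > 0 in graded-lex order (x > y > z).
3*x^2 - 2*y^2 + 3*z

First, degree: a saddle surface; a quadric, so deg p = 2.
Then, symmetries: the y ↦ −y reflection is a symmetry, so y appears only in even powers; the x ↦ −x reflection is a symmetry, so x appears only in even powers.
Next, against the integer gridlines: one y-axis crossing is at y = 0; it crosses the z-axis at the gridline z = 0; it meets the x-axis at x = 0 (among the integer gridlines).
Finally, the integer polynomial consistent with all of this is the stated p.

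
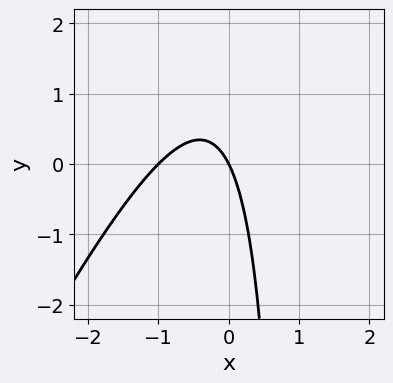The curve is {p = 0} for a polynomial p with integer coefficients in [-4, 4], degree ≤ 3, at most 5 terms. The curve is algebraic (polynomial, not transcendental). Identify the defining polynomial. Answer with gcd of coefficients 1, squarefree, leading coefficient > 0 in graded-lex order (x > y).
1. deg p = 2. The shape is more complex than any degree-1 curve.
2. Observable constraints: the x-axis gridline crossings are at x ∈ {-1, 0}; it crosses the y-axis at the gridline y = 0.
3. Putting this together gives p.

2*x^2 - x*y + 2*x + y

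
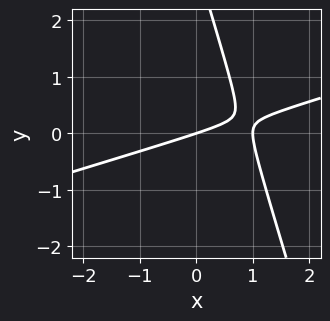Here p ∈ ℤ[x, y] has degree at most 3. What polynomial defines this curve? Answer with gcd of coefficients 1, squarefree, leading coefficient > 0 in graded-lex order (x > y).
x^2 - 3*x*y - y^2 - x + 3*y

(a) deg p = 2.
(b) Reading off the gridlines: it crosses the y-axis at the gridline y = 0; among the integer gridlines, it crosses the x-axis at x ∈ {0, 1}.
(c) Fitting integer coefficients to these (and the overall shape) gives p.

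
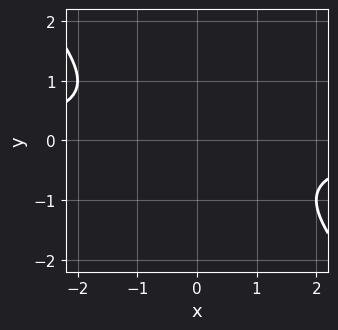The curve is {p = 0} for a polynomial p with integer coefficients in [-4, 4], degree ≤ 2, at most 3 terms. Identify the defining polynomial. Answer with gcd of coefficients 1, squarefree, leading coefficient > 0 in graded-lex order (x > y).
Degree: the shape is more complex than any degree-1 curve, so deg p = 2.
Reading off the gridlines: the curve avoids every integer y-axis point in the box; no x-intercept at any integer in the box.
Putting this together gives p.

x*y + y^2 + 1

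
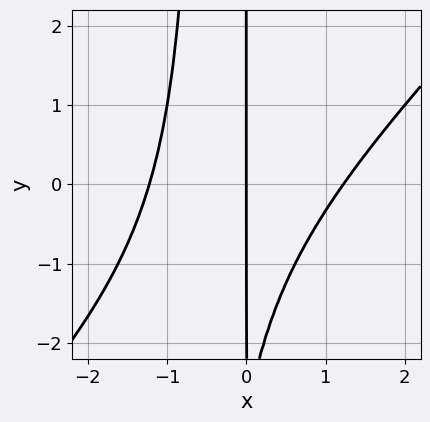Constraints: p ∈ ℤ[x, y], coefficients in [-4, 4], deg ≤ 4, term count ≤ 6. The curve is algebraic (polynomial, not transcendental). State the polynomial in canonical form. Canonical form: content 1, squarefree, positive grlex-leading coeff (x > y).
First, deg p = 3. The shape is more complex than any degree-2 curve.
Next, from the visible intercepts: one x-axis crossing is at x = 0; the visible y-axis segment lies entirely on the curve.
Finally, these observations pin down the coefficients.

2*x^3 - 2*x^2*y - x*y - 3*x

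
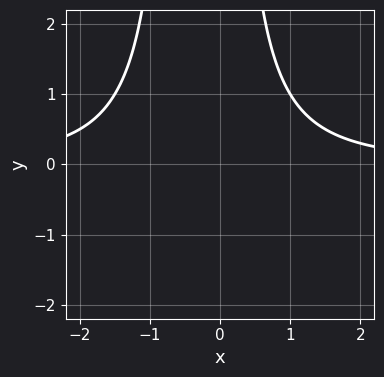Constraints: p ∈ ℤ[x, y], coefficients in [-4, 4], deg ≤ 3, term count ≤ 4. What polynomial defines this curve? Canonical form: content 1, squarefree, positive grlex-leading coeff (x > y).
Degree: the shape is more complex than any degree-2 curve, so deg p = 3.
Checking where it meets the axes: the curve avoids every integer x-axis point in the box; the curve avoids every integer y-axis point in the box.
Fitting integer coefficients to these (and the overall shape) gives p.

2*x^2*y + x*y - 3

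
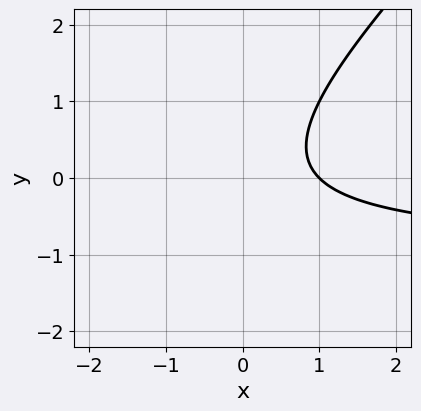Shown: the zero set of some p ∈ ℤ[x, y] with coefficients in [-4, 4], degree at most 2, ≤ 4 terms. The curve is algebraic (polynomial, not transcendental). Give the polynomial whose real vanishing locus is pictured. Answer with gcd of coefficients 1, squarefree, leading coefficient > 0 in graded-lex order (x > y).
The degree is 2 — a generic line meets the curve in up to 2 points.
Checking where it meets the axes: it misses every integer gridline on the y-axis; it crosses the x-axis at the gridline x = 1.
These observations pin down the coefficients.

x*y - y^2 + x - 1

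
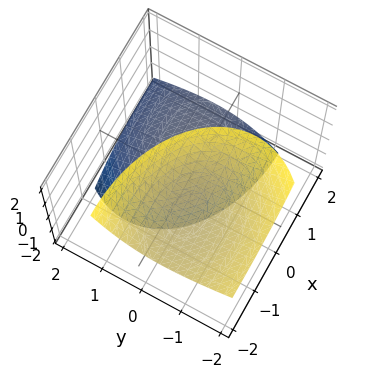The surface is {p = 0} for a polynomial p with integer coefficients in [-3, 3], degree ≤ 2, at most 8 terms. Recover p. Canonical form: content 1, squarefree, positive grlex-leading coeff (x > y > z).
The picture has 2 separate pieces. Treating them together as one polynomial.
deg p = 2. The shape is more complex than any degree-1 surface.
Observable constraints: no x-intercept at any integer in the box; no y-intercept at any integer in the box.
Together with the visible shape, these determine p as stated.

x^2 + 2*x*z + 2*y^2 + 2*y*z - z^2 + 2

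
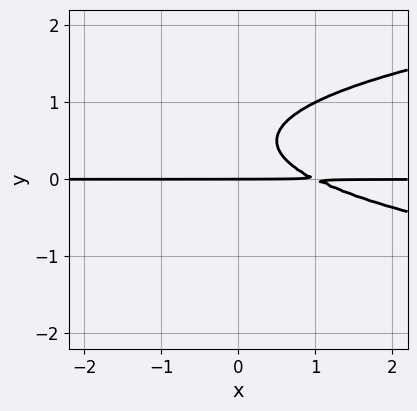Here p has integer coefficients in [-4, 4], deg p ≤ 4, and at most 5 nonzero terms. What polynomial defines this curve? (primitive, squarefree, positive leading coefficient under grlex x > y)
First, degree: the shape is more complex than any degree-2 curve, so deg p = 3.
Then, against the integer gridlines: every point of the x-axis in the box is on the curve; it meets the y-axis at y = 0 (among the integer gridlines).
Finally, fitting integer coefficients to these (and the overall shape) gives p.

2*y^3 - x*y - 2*y^2 + y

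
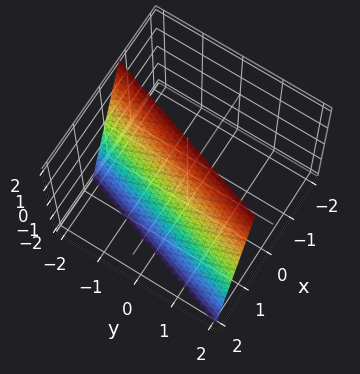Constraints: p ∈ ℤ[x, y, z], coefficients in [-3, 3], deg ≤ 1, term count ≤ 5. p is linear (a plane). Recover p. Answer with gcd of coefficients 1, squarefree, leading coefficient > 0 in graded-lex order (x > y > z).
3*x - y + z - 2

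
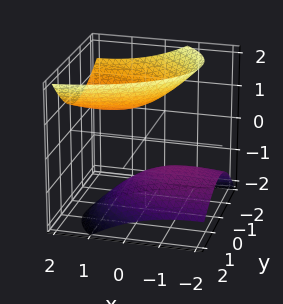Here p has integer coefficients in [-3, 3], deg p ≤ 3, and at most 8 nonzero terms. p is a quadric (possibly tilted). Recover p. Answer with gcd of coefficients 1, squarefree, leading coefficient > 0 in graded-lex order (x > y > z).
(a) The picture has 2 separate pieces.
(b) deg p = 2.
(c) Checking where it meets the axes: the surface avoids every integer x-axis point in the box; among the integer gridlines, it crosses the z-axis at z ∈ {-1, 1}; no y-intercept at any integer in the box.
(d) Putting this together gives p.

x^2 - 3*x*z + 3*y^2 + 2*y*z - 3*z^2 + 3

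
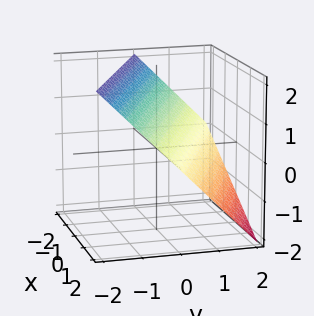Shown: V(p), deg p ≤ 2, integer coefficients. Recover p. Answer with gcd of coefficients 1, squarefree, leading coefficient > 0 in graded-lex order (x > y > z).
x + 2*y + 2*z - 2

First, degree: the surface is flat (a plane), so deg p = 1.
Next, against the integer gridlines: one z-axis crossing is at z = 1; it crosses the x-axis at the gridline x = 2.
Finally, putting this together gives p.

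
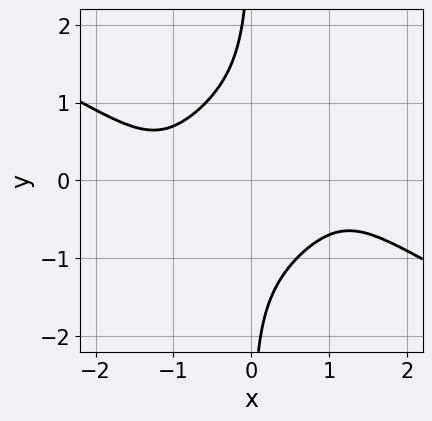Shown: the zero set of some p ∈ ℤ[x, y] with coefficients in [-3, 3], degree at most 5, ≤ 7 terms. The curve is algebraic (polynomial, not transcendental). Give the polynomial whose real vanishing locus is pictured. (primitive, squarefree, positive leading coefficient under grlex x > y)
x^4 - 2*x^2*y^2 + 3*x*y^3 - 2*x^2 + 3

deg p = 4. A generic line meets the curve in up to 4 points.
Checking where it meets the axes: no y-intercept at any integer in the box; the curve avoids every integer x-axis point in the box.
Assembling these constraints gives the stated polynomial.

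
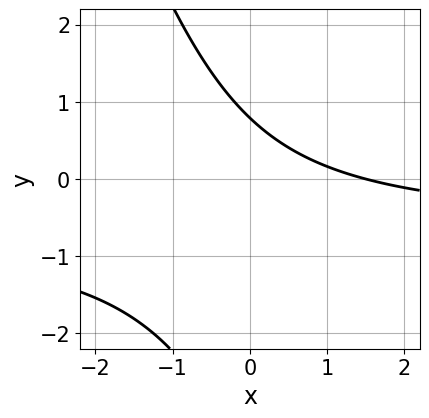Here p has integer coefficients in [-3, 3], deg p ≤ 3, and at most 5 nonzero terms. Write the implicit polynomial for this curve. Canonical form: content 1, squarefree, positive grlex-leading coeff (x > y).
3*x*y + y^2 + 2*x + 3*y - 3

(a) deg p = 2. The shape is more complex than any degree-1 curve.
(b) Solving for integer coefficients yields p as stated.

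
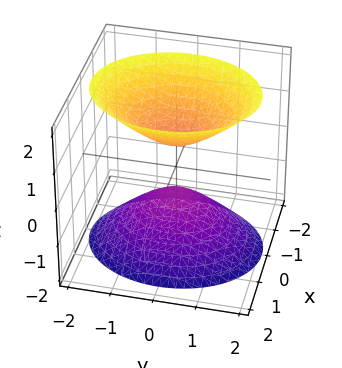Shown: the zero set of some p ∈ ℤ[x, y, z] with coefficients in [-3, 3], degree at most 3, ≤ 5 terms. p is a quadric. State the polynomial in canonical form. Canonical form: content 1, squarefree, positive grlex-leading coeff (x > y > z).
3*x^2 + 2*y^2 - 2*z^2 + 1

There are 2 components. Treating them together as one polynomial.
Degree: two separate bowl-shaped sheets opening away from each other; a quadric, so deg p = 2.
Symmetries: it's symmetric under z → −z, forcing even powers of z; the y ↦ −y reflection is a symmetry, so y appears only in even powers; it's symmetric under x → −x, forcing even powers of x.
Checking where it meets the axes: the surface avoids every integer y-axis point in the box; it misses every integer gridline on the x-axis.
These observations pin down the coefficients.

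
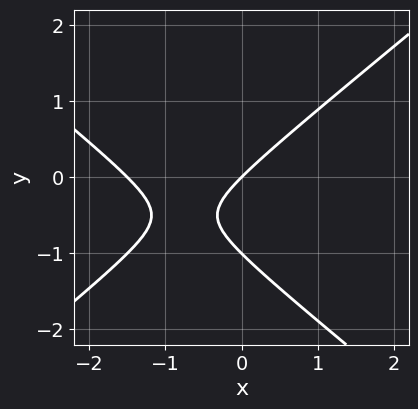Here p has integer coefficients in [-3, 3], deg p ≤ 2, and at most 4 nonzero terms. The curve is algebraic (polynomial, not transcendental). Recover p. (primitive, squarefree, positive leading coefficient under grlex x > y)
The degree is 2 — no degree-1 curve has this shape.
Reading off the gridlines: among the integer gridlines, it crosses the y-axis at y ∈ {-1, 0}; one x-axis crossing is at x = 0.
Together with the visible shape, these determine p as stated.

2*x^2 - 3*y^2 + 3*x - 3*y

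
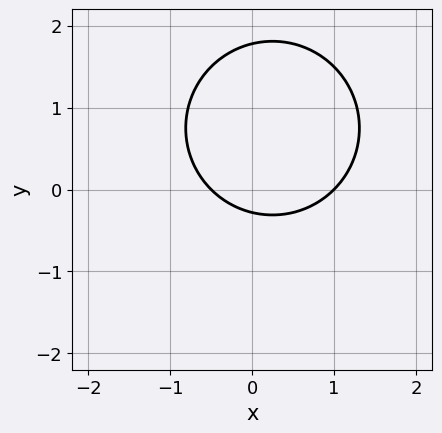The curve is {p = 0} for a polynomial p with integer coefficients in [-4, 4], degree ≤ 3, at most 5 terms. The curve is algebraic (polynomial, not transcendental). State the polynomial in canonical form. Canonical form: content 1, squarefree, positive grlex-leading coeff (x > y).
2*x^2 + 2*y^2 - x - 3*y - 1

The degree is 2 — no degree-1 curve has this shape.
Reading off the gridlines: it crosses the x-axis at the gridline x = 1.
The integer polynomial consistent with all of this is the stated p.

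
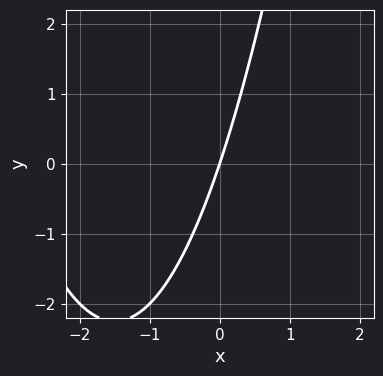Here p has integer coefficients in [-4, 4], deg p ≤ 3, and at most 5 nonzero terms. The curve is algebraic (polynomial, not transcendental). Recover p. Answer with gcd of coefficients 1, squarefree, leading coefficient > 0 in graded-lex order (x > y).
First, degree: the shape is more complex than any degree-1 curve, so deg p = 2.
Then, from the axis intercepts and sections: it meets the y-axis at y = 0 (among the integer gridlines); it crosses the x-axis at the gridline x = 0.
Finally, assembling these constraints gives the stated polynomial.

x^2 + 3*x - y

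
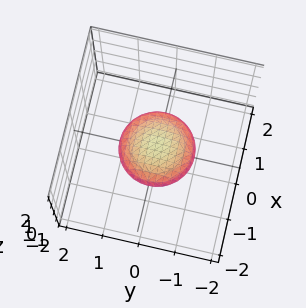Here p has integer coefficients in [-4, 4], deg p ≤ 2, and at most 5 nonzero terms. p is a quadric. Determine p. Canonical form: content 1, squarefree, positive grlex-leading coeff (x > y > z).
First, deg p = 2. A closed, bounded, convex surface; a quadric.
Then, symmetry: the surface is invariant under rotation about z: p = q(x² + y², z); the z ↦ −z reflection is a symmetry, so z appears only in even powers.
Then, observable constraints: the y-axis gridline crossings are at y ∈ {-1, 1}; the x-axis gridline crossings are at x ∈ {-1, 1}; a circular section at z = 0 has radius exactly 1.
Finally, putting this together gives p.

x^2 + y^2 + 3*z^2 - 1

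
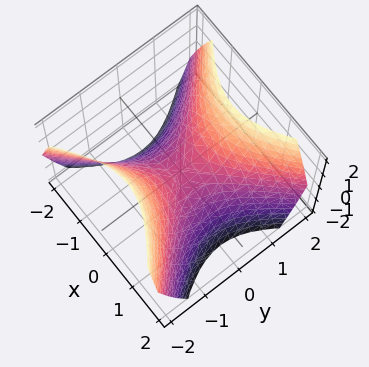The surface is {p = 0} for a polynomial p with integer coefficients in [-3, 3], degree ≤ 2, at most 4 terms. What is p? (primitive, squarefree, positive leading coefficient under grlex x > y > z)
(a) The degree is 2 — a saddle surface; a quadric.
(b) Symmetries: the y ↦ −y reflection is a symmetry, so y appears only in even powers; the x ↦ −x reflection is a symmetry, so x appears only in even powers.
(c) Checking where it meets the axes: it meets the y-axis at y = 0 (among the integer gridlines); it meets the x-axis at x = 0 (among the integer gridlines).
(d) Matching integer coefficients to the picture gives p.

x^2 - y^2 + z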